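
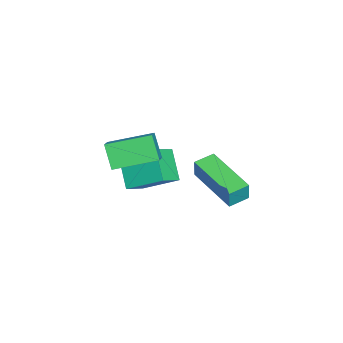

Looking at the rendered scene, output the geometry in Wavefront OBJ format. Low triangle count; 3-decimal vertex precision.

v -2.015 2.131 0.464
v -1.859 2.152 1.279
v -0.55 3.713 0.143
v -0.394 3.734 0.958
v -1.406 1.546 0.362
v -1.25 1.567 1.177
v 0.059 3.128 0.041
v 0.215 3.149 0.856
v 1.165 -0.966 3.664
v 2.02 -0.841 4.206
v 0.684 0.582 4.063
v 1.538 0.708 4.605
v 1.662 -0.588 2.795
v 2.516 -0.462 3.337
v 1.18 0.961 3.194
v 2.035 1.086 3.736
v -2.128 -1.452 0.186
v -1.948 -0.024 1.071
v -2.93 -1.025 -0.34
v -2.75 0.403 0.545
v -1.23 -0.963 -0.785
v -1.05 0.465 0.1
v -2.032 -0.536 -1.311
v -1.852 0.892 -0.426
f 2 4 1
f 5 2 1
f 1 4 3
f 3 5 1
f 2 8 4
f 6 2 5
f 6 8 2
f 4 8 3
f 7 5 3
f 3 8 7
f 7 6 5
f 8 6 7
f 10 12 9
f 13 10 9
f 9 12 11
f 11 13 9
f 10 16 12
f 14 10 13
f 14 16 10
f 12 16 11
f 15 13 11
f 11 16 15
f 15 14 13
f 16 14 15
f 18 20 17
f 21 18 17
f 17 20 19
f 19 21 17
f 18 24 20
f 22 18 21
f 22 24 18
f 20 24 19
f 23 21 19
f 19 24 23
f 23 22 21
f 24 22 23



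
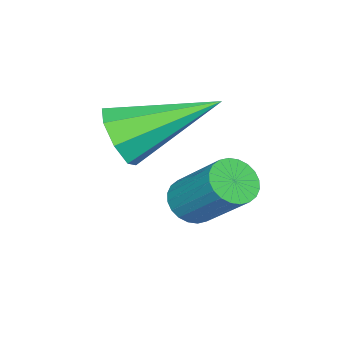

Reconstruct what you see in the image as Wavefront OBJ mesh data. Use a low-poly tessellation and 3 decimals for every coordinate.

v -2.922 -1.849 3.272
v -2.496 -1.895 3.863
v -3.998 -0.311 4.168
v -2.298 -1.536 3.484
v -2.465 -1.36 2.98
v -2.901 -1.47 2.648
v -3.348 -1.803 2.681
v -3.547 -2.162 3.06
v -3.379 -2.338 3.563
v -2.944 -2.228 3.896
v -3.628 -0.708 1.513
v -3.192 -0.532 1.248
v -2.956 0.504 2.321
v -3.392 0.328 2.587
v -3.343 -0.411 1.164
v -3.107 0.625 2.237
v -3.537 -0.335 1.134
v -3.301 0.701 2.207
v -3.745 -0.316 1.161
v -3.509 0.72 2.234
v -3.935 -0.356 1.242
v -3.699 0.679 2.315
v -4.079 -0.45 1.364
v -3.843 0.585 2.437
v -4.153 -0.584 1.509
v -3.917 0.452 2.582
v -4.148 -0.736 1.655
v -3.912 0.3 2.728
v -4.064 -0.884 1.779
v -3.828 0.152 2.852
v -3.913 -1.005 1.863
v -3.677 0.031 2.936
v -3.719 -1.081 1.893
v -3.483 -0.045 2.966
v -3.511 -1.1 1.866
v -3.275 -0.064 2.939
v -3.321 -1.059 1.785
v -3.085 -0.024 2.858
v -3.177 -0.965 1.663
v -2.941 0.07 2.736
v -3.103 -0.832 1.518
v -2.867 0.204 2.591
v -3.108 -0.68 1.372
v -2.872 0.356 2.445
f 2 1 4
f 2 4 3
f 4 1 5
f 4 5 3
f 5 1 6
f 5 6 3
f 6 1 7
f 6 7 3
f 7 1 8
f 7 8 3
f 8 1 9
f 8 9 3
f 9 1 10
f 9 10 3
f 10 1 2
f 10 2 3
f 12 11 15
f 12 15 13
f 13 15 16
f 13 16 14
f 15 11 17
f 15 17 16
f 16 17 18
f 16 18 14
f 17 11 19
f 17 19 18
f 18 19 20
f 18 20 14
f 19 11 21
f 19 21 20
f 20 21 22
f 20 22 14
f 21 11 23
f 21 23 22
f 22 23 24
f 22 24 14
f 23 11 25
f 23 25 24
f 24 25 26
f 24 26 14
f 25 11 27
f 25 27 26
f 26 27 28
f 26 28 14
f 27 11 29
f 27 29 28
f 28 29 30
f 28 30 14
f 29 11 31
f 29 31 30
f 30 31 32
f 30 32 14
f 31 11 33
f 31 33 32
f 32 33 34
f 32 34 14
f 33 11 35
f 33 35 34
f 34 35 36
f 34 36 14
f 35 11 37
f 35 37 36
f 36 37 38
f 36 38 14
f 37 11 39
f 37 39 38
f 38 39 40
f 38 40 14
f 39 11 41
f 39 41 40
f 40 41 42
f 40 42 14
f 41 11 43
f 41 43 42
f 42 43 44
f 42 44 14
f 43 11 12
f 43 12 44
f 44 12 13
f 44 13 14



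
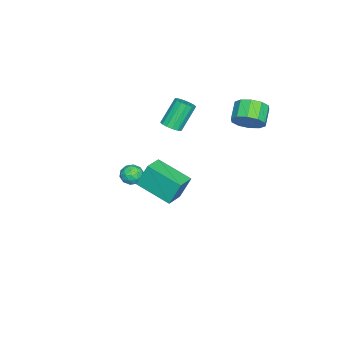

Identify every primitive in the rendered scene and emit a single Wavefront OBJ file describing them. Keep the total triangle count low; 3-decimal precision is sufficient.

v -2.437 3.208 2.636
v -1.956 2.719 3.308
v -2.983 2.603 3.957
v -3.463 3.092 3.284
v -1.933 3.296 3.448
v -2.96 3.179 4.097
v -2.102 3.838 3.278
v -3.129 3.722 3.927
v -2.399 4.14 2.862
v -3.425 4.024 3.511
v -2.71 4.086 2.36
v -3.737 3.97 3.009
v -2.917 3.697 1.963
v -3.944 3.581 2.612
v -2.94 3.121 1.823
v -3.967 3.004 2.472
v -2.771 2.578 1.993
v -3.798 2.462 2.642
v -2.475 2.276 2.409
v -3.501 2.16 3.058
v -2.163 2.33 2.911
v -3.19 2.214 3.56
v -1.842 -2.625 -2.343
v -1.462 -2.59 -2.948
v -2.038 -3.75 -2.532
v -1.658 -3.715 -3.137
v -1.33 -3.65 -2.504
v -1.209 -2.955 -2.388
v -2.291 -3.385 -3.092
v -2.17 -2.69 -2.976
v -1.739 -3.06 -3.411
v -1.146 -3.224 -3.048
v -2.354 -3.116 -2.432
v -1.761 -3.28 -2.069
v -1.635 -2.509 -2.629
v -1.865 -3.831 -2.851
v -1.673 -3.793 -2.479
v -1.449 -3.773 -2.835
v -1.486 -2.724 -2.3
v -1.263 -2.703 -2.655
v -1.186 -3.326 -2.394
v -2.237 -3.637 -2.825
v -2.014 -3.616 -3.18
v -2.051 -2.567 -2.645
v -1.827 -2.547 -3.001
v -2.314 -3.014 -3.086
v -1.575 -2.764 -3.257
v -1.69 -3.425 -3.367
v -2.062 -3.231 -3.341
v -1.99 -2.823 -3.273
v -1.226 -2.861 -3.043
v -1.341 -3.522 -3.154
v -1.148 -3.484 -2.782
v -1.077 -3.075 -2.714
v -1.389 -3.137 -3.315
v -2.159 -2.818 -2.326
v -2.274 -3.479 -2.437
v -2.423 -3.265 -2.766
v -2.352 -2.856 -2.698
v -1.81 -2.915 -2.113
v -1.925 -3.576 -2.223
v -1.51 -3.517 -2.207
v -1.438 -3.109 -2.139
v -2.111 -3.203 -2.165
v 3.284 -0.427 1.449
v 3.08 0.112 2.834
v 3.749 1.494 0.771
v 3.546 2.033 2.156
v 4.394 -0.613 1.684
v 4.191 -0.074 3.069
v 4.86 1.308 1.006
v 4.656 1.847 2.391
v -1.872 -0.928 1.73
v -1.472 -1.277 2.087
v -2.327 -0.76 3.548
v -2.728 -0.412 3.19
v -1.33 -0.978 2.065
v -2.185 -0.462 3.526
v -1.333 -0.667 1.953
v -2.188 -0.15 3.414
v -1.48 -0.425 1.781
v -2.336 0.092 3.242
v -1.733 -0.318 1.595
v -2.588 0.198 3.056
v -2.023 -0.375 1.446
v -2.878 0.142 2.906
v -2.273 -0.58 1.372
v -3.128 -0.063 2.833
v -2.415 -0.878 1.394
v -3.27 -0.362 2.855
v -2.412 -1.19 1.506
v -3.267 -0.673 2.967
v -2.264 -1.432 1.678
v -3.12 -0.915 3.139
v -2.012 -1.538 1.864
v -2.867 -1.022 3.325
v -1.722 -1.482 2.014
v -2.577 -0.965 3.474
f 2 1 5
f 2 5 3
f 3 5 6
f 3 6 4
f 5 1 7
f 5 7 6
f 6 7 8
f 6 8 4
f 7 1 9
f 7 9 8
f 8 9 10
f 8 10 4
f 9 1 11
f 9 11 10
f 10 11 12
f 10 12 4
f 11 1 13
f 11 13 12
f 12 13 14
f 12 14 4
f 13 1 15
f 13 15 14
f 14 15 16
f 14 16 4
f 15 1 17
f 15 17 16
f 16 17 18
f 16 18 4
f 17 1 19
f 17 19 18
f 18 19 20
f 18 20 4
f 19 1 21
f 19 21 20
f 20 21 22
f 20 22 4
f 21 1 2
f 21 2 22
f 22 2 3
f 22 3 4
f 23 60 39
f 60 34 63
f 39 63 28
f 60 63 39
f 23 39 35
f 39 28 40
f 35 40 24
f 39 40 35
f 23 35 44
f 35 24 45
f 44 45 30
f 35 45 44
f 23 44 56
f 44 30 59
f 56 59 33
f 44 59 56
f 23 56 60
f 56 33 64
f 60 64 34
f 56 64 60
f 24 40 51
f 40 28 54
f 51 54 32
f 40 54 51
f 28 63 41
f 63 34 62
f 41 62 27
f 63 62 41
f 34 64 61
f 64 33 57
f 61 57 25
f 64 57 61
f 33 59 58
f 59 30 46
f 58 46 29
f 59 46 58
f 30 45 50
f 45 24 47
f 50 47 31
f 45 47 50
f 26 52 38
f 52 32 53
f 38 53 27
f 52 53 38
f 26 38 36
f 38 27 37
f 36 37 25
f 38 37 36
f 26 36 43
f 36 25 42
f 43 42 29
f 36 42 43
f 26 43 48
f 43 29 49
f 48 49 31
f 43 49 48
f 26 48 52
f 48 31 55
f 52 55 32
f 48 55 52
f 27 53 41
f 53 32 54
f 41 54 28
f 53 54 41
f 25 37 61
f 37 27 62
f 61 62 34
f 37 62 61
f 29 42 58
f 42 25 57
f 58 57 33
f 42 57 58
f 31 49 50
f 49 29 46
f 50 46 30
f 49 46 50
f 32 55 51
f 55 31 47
f 51 47 24
f 55 47 51
f 66 68 65
f 69 66 65
f 65 68 67
f 67 69 65
f 66 72 68
f 70 66 69
f 70 72 66
f 68 72 67
f 71 69 67
f 67 72 71
f 71 70 69
f 72 70 71
f 74 73 77
f 74 77 75
f 75 77 78
f 75 78 76
f 77 73 79
f 77 79 78
f 78 79 80
f 78 80 76
f 79 73 81
f 79 81 80
f 80 81 82
f 80 82 76
f 81 73 83
f 81 83 82
f 82 83 84
f 82 84 76
f 83 73 85
f 83 85 84
f 84 85 86
f 84 86 76
f 85 73 87
f 85 87 86
f 86 87 88
f 86 88 76
f 87 73 89
f 87 89 88
f 88 89 90
f 88 90 76
f 89 73 91
f 89 91 90
f 90 91 92
f 90 92 76
f 91 73 93
f 91 93 92
f 92 93 94
f 92 94 76
f 93 73 95
f 93 95 94
f 94 95 96
f 94 96 76
f 95 73 97
f 95 97 96
f 96 97 98
f 96 98 76
f 97 73 74
f 97 74 98
f 98 74 75
f 98 75 76



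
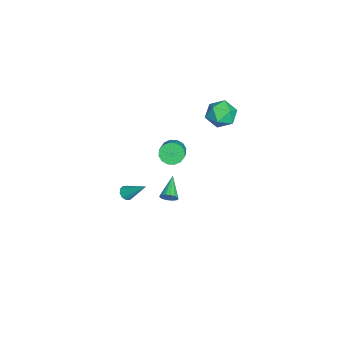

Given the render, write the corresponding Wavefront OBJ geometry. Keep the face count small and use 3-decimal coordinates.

v 0.775 -3.403 -0.527
v 1.231 -3.384 -0.733
v 1.265 -2.237 0.667
v 1.055 -3.17 -0.87
v 0.773 -3.045 -0.876
v 0.491 -3.057 -0.749
v 0.318 -3.201 -0.538
v 0.32 -3.422 -0.322
v 0.495 -3.636 -0.185
v 0.778 -3.761 -0.179
v 1.059 -3.75 -0.306
v 1.232 -3.605 -0.517
v 4.627 -0.574 3.171
v 4.832 -0.744 3.617
v 3.293 -0.506 3.809
v 4.851 -0.476 3.629
v 4.811 -0.234 3.518
v 4.72 -0.083 3.314
v 4.605 -0.064 3.072
v 4.496 -0.181 2.856
v 4.421 -0.404 2.724
v 4.402 -0.672 2.712
v 4.443 -0.914 2.823
v 4.533 -1.065 3.027
v 4.648 -1.084 3.27
v 4.758 -0.966 3.486
v -1.28 -0.969 1.679
v -0.876 -1.153 1.074
v 0.124 -1.134 1.736
v -0.28 -0.951 2.341
v -0.885 -0.765 1.075
v 0.116 -0.746 1.738
v -0.999 -0.431 1.239
v 0.002 -0.412 1.901
v -1.189 -0.242 1.52
v -0.188 -0.223 2.182
v -1.403 -0.248 1.843
v -0.402 -0.229 2.506
v -1.584 -0.447 2.123
v -0.584 -0.428 2.785
v -1.684 -0.786 2.284
v -0.684 -0.767 2.946
v -1.676 -1.174 2.282
v -0.675 -1.155 2.945
v -1.562 -1.508 2.119
v -0.561 -1.489 2.781
v -1.372 -1.697 1.838
v -0.371 -1.678 2.5
v -1.158 -1.691 1.514
v -0.157 -1.672 2.177
v -0.976 -1.492 1.235
v 0.024 -1.473 1.897
v -3.18 2.086 3.857
v -2.653 1.423 3.289
v -4.567 1.657 3.071
v -4.04 0.994 2.503
v -4.175 0.818 3.498
v -3.318 1.083 3.984
v -3.902 1.997 2.376
v -3.045 2.262 2.862
v -3.099 1.368 2.373
v -3.268 0.639 3.067
v -3.952 2.441 3.293
v -4.121 1.712 3.987
f 2 1 4
f 2 4 3
f 4 1 5
f 4 5 3
f 5 1 6
f 5 6 3
f 6 1 7
f 6 7 3
f 7 1 8
f 7 8 3
f 8 1 9
f 8 9 3
f 9 1 10
f 9 10 3
f 10 1 11
f 10 11 3
f 11 1 12
f 11 12 3
f 12 1 2
f 12 2 3
f 14 13 16
f 14 16 15
f 16 13 17
f 16 17 15
f 17 13 18
f 17 18 15
f 18 13 19
f 18 19 15
f 19 13 20
f 19 20 15
f 20 13 21
f 20 21 15
f 21 13 22
f 21 22 15
f 22 13 23
f 22 23 15
f 23 13 24
f 23 24 15
f 24 13 25
f 24 25 15
f 25 13 26
f 25 26 15
f 26 13 14
f 26 14 15
f 28 27 31
f 28 31 29
f 29 31 32
f 29 32 30
f 31 27 33
f 31 33 32
f 32 33 34
f 32 34 30
f 33 27 35
f 33 35 34
f 34 35 36
f 34 36 30
f 35 27 37
f 35 37 36
f 36 37 38
f 36 38 30
f 37 27 39
f 37 39 38
f 38 39 40
f 38 40 30
f 39 27 41
f 39 41 40
f 40 41 42
f 40 42 30
f 41 27 43
f 41 43 42
f 42 43 44
f 42 44 30
f 43 27 45
f 43 45 44
f 44 45 46
f 44 46 30
f 45 27 47
f 45 47 46
f 46 47 48
f 46 48 30
f 47 27 49
f 47 49 48
f 48 49 50
f 48 50 30
f 49 27 51
f 49 51 50
f 50 51 52
f 50 52 30
f 51 27 28
f 51 28 52
f 52 28 29
f 52 29 30
f 53 64 58
f 53 58 54
f 53 54 60
f 53 60 63
f 53 63 64
f 54 58 62
f 58 64 57
f 64 63 55
f 63 60 59
f 60 54 61
f 56 62 57
f 56 57 55
f 56 55 59
f 56 59 61
f 56 61 62
f 57 62 58
f 55 57 64
f 59 55 63
f 61 59 60
f 62 61 54



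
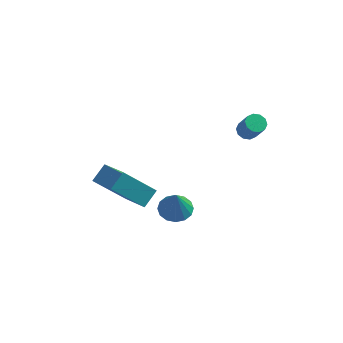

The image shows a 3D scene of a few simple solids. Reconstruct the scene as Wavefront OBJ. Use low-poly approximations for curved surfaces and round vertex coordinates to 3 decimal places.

v -0.129 -1.048 -1.47
v 0.647 -1.235 -1.607
v 0.009 -1.512 -0.05
v 0.653 -0.837 -1.477
v 0.449 -0.495 -1.345
v 0.091 -0.301 -1.247
v -0.327 -0.307 -1.208
v -0.691 -0.512 -1.24
v -0.905 -0.86 -1.333
v -0.911 -1.259 -1.463
v -0.708 -1.601 -1.594
v -0.349 -1.795 -1.693
v 0.068 -1.789 -1.731
v 0.433 -1.584 -1.7
v -4.363 0.215 -1.533
v -3.126 -1.019 -0.761
v -3.991 0.976 -0.912
v -2.754 -0.258 -0.141
v -2.946 0.718 -2.999
v -1.709 -0.516 -2.228
v -2.574 1.479 -2.379
v -1.337 0.245 -1.607
v 2.246 2.905 1.261
v 2.469 2.523 0.969
v 2.977 2.013 2.028
v 2.754 2.395 2.319
v 2.681 2.772 0.988
v 3.189 2.262 2.047
v 2.726 3.072 1.111
v 3.234 2.562 2.17
v 2.588 3.309 1.291
v 3.096 2.799 2.35
v 2.319 3.391 1.46
v 2.827 2.881 2.518
v 2.023 3.287 1.552
v 2.531 2.777 2.611
v 1.811 3.038 1.533
v 2.319 2.528 2.592
v 1.766 2.738 1.41
v 2.274 2.228 2.469
v 1.904 2.501 1.23
v 2.412 1.991 2.289
v 2.173 2.419 1.062
v 2.681 1.909 2.12
f 2 1 4
f 2 4 3
f 4 1 5
f 4 5 3
f 5 1 6
f 5 6 3
f 6 1 7
f 6 7 3
f 7 1 8
f 7 8 3
f 8 1 9
f 8 9 3
f 9 1 10
f 9 10 3
f 10 1 11
f 10 11 3
f 11 1 12
f 11 12 3
f 12 1 13
f 12 13 3
f 13 1 14
f 13 14 3
f 14 1 2
f 14 2 3
f 16 18 15
f 19 16 15
f 15 18 17
f 17 19 15
f 16 22 18
f 20 16 19
f 20 22 16
f 18 22 17
f 21 19 17
f 17 22 21
f 21 20 19
f 22 20 21
f 24 23 27
f 24 27 25
f 25 27 28
f 25 28 26
f 27 23 29
f 27 29 28
f 28 29 30
f 28 30 26
f 29 23 31
f 29 31 30
f 30 31 32
f 30 32 26
f 31 23 33
f 31 33 32
f 32 33 34
f 32 34 26
f 33 23 35
f 33 35 34
f 34 35 36
f 34 36 26
f 35 23 37
f 35 37 36
f 36 37 38
f 36 38 26
f 37 23 39
f 37 39 38
f 38 39 40
f 38 40 26
f 39 23 41
f 39 41 40
f 40 41 42
f 40 42 26
f 41 23 43
f 41 43 42
f 42 43 44
f 42 44 26
f 43 23 24
f 43 24 44
f 44 24 25
f 44 25 26



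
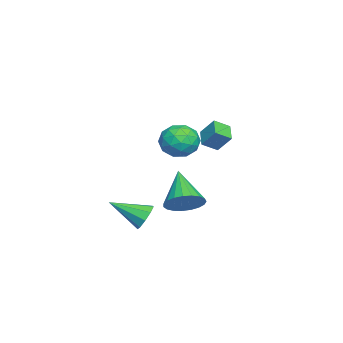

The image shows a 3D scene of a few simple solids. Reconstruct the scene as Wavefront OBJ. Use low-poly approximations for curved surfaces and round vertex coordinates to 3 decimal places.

v 2.599 0.463 1.663
v 2.968 -0.194 2.098
v 2.797 1.118 2.486
v 3.166 0.461 2.92
v 3.494 0.699 1.26
v 3.863 0.042 1.694
v 3.692 1.354 2.082
v 4.061 0.697 2.517
v -1.817 -2.225 -0.304
v -1.277 -1.518 -0.865
v -0.503 -2.382 0.765
v 0.037 -1.675 0.204
v -0.801 -1.374 0.762
v -1.614 -1.277 0.102
v -0.166 -2.623 -0.202
v -0.979 -2.526 -0.862
v -0.257 -1.764 -0.801
v -0.649 -0.992 -0.205
v -1.131 -2.908 0.105
v -1.523 -2.136 0.701
v -1.662 -1.858 -0.678
v -0.118 -2.042 0.578
v -0.611 -1.865 0.906
v -0.293 -1.45 0.577
v -1.86 -1.716 -0.11
v -1.543 -1.3 -0.44
v -1.263 -1.215 0.517
v -0.237 -2.6 0.34
v 0.08 -2.184 0.01
v -1.487 -2.45 -0.677
v -1.169 -2.035 -1.006
v -0.517 -2.685 -0.617
v -0.745 -1.587 -0.97
v 0.027 -1.679 -0.342
v -0.092 -2.237 -0.581
v -0.57 -2.18 -0.969
v -0.976 -1.133 -0.62
v -0.203 -1.225 0.008
v -0.696 -1.048 0.336
v -1.174 -0.991 -0.052
v -0.376 -1.278 -0.583
v -1.577 -2.675 -0.108
v -0.804 -2.767 0.52
v -0.606 -2.909 -0.048
v -1.084 -2.852 -0.436
v -1.807 -2.221 0.242
v -1.035 -2.313 0.87
v -1.21 -1.72 0.869
v -1.688 -1.663 0.481
v -1.404 -2.622 0.483
v 2.736 -0.941 -2.512
v 3.435 -1.284 -1.901
v 1.224 -1.559 -1.128
v 3.393 -0.895 -1.773
v 3.237 -0.514 -1.773
v 2.995 -0.207 -1.9
v 2.708 -0.026 -2.134
v 2.425 -0.004 -2.432
v 2.196 -0.144 -2.745
v 2.061 -0.422 -3.017
v 2.042 -0.789 -3.202
v 2.143 -1.183 -3.267
v 2.347 -1.534 -3.202
v 2.618 -1.784 -3.017
v 2.909 -1.887 -2.745
v 3.17 -1.827 -2.433
v 3.356 -1.614 -2.134
v 1.539 -3.03 -4.118
v 1.867 -3.338 -4.768
v 1.721 -4.73 -3.222
v 2.25 -3.129 -4.449
v 2.3 -2.873 -3.975
v 1.994 -2.691 -3.569
v 1.475 -2.668 -3.419
v 0.986 -2.815 -3.597
v 0.756 -3.062 -4.019
v 0.892 -3.294 -4.487
v 1.331 -3.404 -4.783
f 2 4 1
f 5 2 1
f 1 4 3
f 3 5 1
f 2 8 4
f 6 2 5
f 6 8 2
f 4 8 3
f 7 5 3
f 3 8 7
f 7 6 5
f 8 6 7
f 9 46 25
f 46 20 49
f 25 49 14
f 46 49 25
f 9 25 21
f 25 14 26
f 21 26 10
f 25 26 21
f 9 21 30
f 21 10 31
f 30 31 16
f 21 31 30
f 9 30 42
f 30 16 45
f 42 45 19
f 30 45 42
f 9 42 46
f 42 19 50
f 46 50 20
f 42 50 46
f 10 26 37
f 26 14 40
f 37 40 18
f 26 40 37
f 14 49 27
f 49 20 48
f 27 48 13
f 49 48 27
f 20 50 47
f 50 19 43
f 47 43 11
f 50 43 47
f 19 45 44
f 45 16 32
f 44 32 15
f 45 32 44
f 16 31 36
f 31 10 33
f 36 33 17
f 31 33 36
f 12 38 24
f 38 18 39
f 24 39 13
f 38 39 24
f 12 24 22
f 24 13 23
f 22 23 11
f 24 23 22
f 12 22 29
f 22 11 28
f 29 28 15
f 22 28 29
f 12 29 34
f 29 15 35
f 34 35 17
f 29 35 34
f 12 34 38
f 34 17 41
f 38 41 18
f 34 41 38
f 13 39 27
f 39 18 40
f 27 40 14
f 39 40 27
f 11 23 47
f 23 13 48
f 47 48 20
f 23 48 47
f 15 28 44
f 28 11 43
f 44 43 19
f 28 43 44
f 17 35 36
f 35 15 32
f 36 32 16
f 35 32 36
f 18 41 37
f 41 17 33
f 37 33 10
f 41 33 37
f 52 51 54
f 52 54 53
f 54 51 55
f 54 55 53
f 55 51 56
f 55 56 53
f 56 51 57
f 56 57 53
f 57 51 58
f 57 58 53
f 58 51 59
f 58 59 53
f 59 51 60
f 59 60 53
f 60 51 61
f 60 61 53
f 61 51 62
f 61 62 53
f 62 51 63
f 62 63 53
f 63 51 64
f 63 64 53
f 64 51 65
f 64 65 53
f 65 51 66
f 65 66 53
f 66 51 67
f 66 67 53
f 67 51 52
f 67 52 53
f 69 68 71
f 69 71 70
f 71 68 72
f 71 72 70
f 72 68 73
f 72 73 70
f 73 68 74
f 73 74 70
f 74 68 75
f 74 75 70
f 75 68 76
f 75 76 70
f 76 68 77
f 76 77 70
f 77 68 78
f 77 78 70
f 78 68 69
f 78 69 70



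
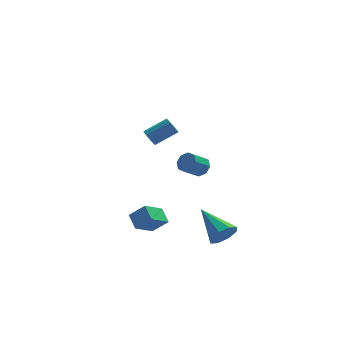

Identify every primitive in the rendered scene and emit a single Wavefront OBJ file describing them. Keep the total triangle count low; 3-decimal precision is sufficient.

v 2.449 -3.992 -3.961
v 3.106 -3.888 -3.499
v 1.551 -2.408 -3.039
v 3.134 -3.565 -4.028
v 2.76 -3.492 -4.517
v 2.204 -3.712 -4.68
v 1.791 -4.096 -4.422
v 1.764 -4.419 -3.894
v 2.137 -4.492 -3.404
v 2.694 -4.272 -3.241
v -1.742 -3.133 -3.691
v -0.98 -3.364 -2.947
v -1.969 -2.354 -3.218
v -1.206 -2.584 -2.474
v -0.834 -2.436 -4.406
v -0.071 -2.666 -3.662
v -1.06 -1.656 -3.933
v -0.298 -1.887 -3.189
v -0.768 -0.724 1.185
v -0.495 -0.842 0.771
v 0.662 -0.655 1.481
v 0.388 -0.536 1.895
v -0.536 -0.558 0.762
v 0.621 -0.371 1.472
v -0.65 -0.326 0.888
v 0.506 -0.139 1.598
v -0.802 -0.221 1.108
v 0.354 -0.034 1.818
v -0.944 -0.275 1.352
v 0.213 -0.088 2.062
v -1.029 -0.471 1.544
v 0.128 -0.284 2.253
v -1.032 -0.748 1.621
v 0.125 -0.561 2.331
v -0.951 -1.017 1.56
v 0.206 -0.83 2.27
v -0.812 -1.193 1.38
v 0.345 -1.006 2.09
v -0.659 -1.22 1.138
v 0.497 -1.032 1.848
v -0.541 -1.089 0.911
v 0.616 -0.902 1.621
v 2.296 3.21 -3.387
v 2.709 3.217 -2.898
v 1.897 2.737 -2.205
v 1.484 2.73 -2.693
v 2.443 3.628 -2.925
v 1.632 3.148 -2.232
v 2.091 3.794 -3.222
v 1.279 3.314 -2.529
v 1.859 3.617 -3.616
v 1.047 3.137 -2.923
v 1.883 3.203 -3.875
v 1.071 2.723 -3.182
v 2.148 2.792 -3.848
v 1.337 2.312 -3.155
v 2.501 2.626 -3.551
v 1.689 2.146 -2.858
v 2.733 2.803 -3.157
v 1.921 2.323 -2.464
f 2 1 4
f 2 4 3
f 4 1 5
f 4 5 3
f 5 1 6
f 5 6 3
f 6 1 7
f 6 7 3
f 7 1 8
f 7 8 3
f 8 1 9
f 8 9 3
f 9 1 10
f 9 10 3
f 10 1 2
f 10 2 3
f 12 14 11
f 15 12 11
f 11 14 13
f 13 15 11
f 12 18 14
f 16 12 15
f 16 18 12
f 14 18 13
f 17 15 13
f 13 18 17
f 17 16 15
f 18 16 17
f 20 19 23
f 20 23 21
f 21 23 24
f 21 24 22
f 23 19 25
f 23 25 24
f 24 25 26
f 24 26 22
f 25 19 27
f 25 27 26
f 26 27 28
f 26 28 22
f 27 19 29
f 27 29 28
f 28 29 30
f 28 30 22
f 29 19 31
f 29 31 30
f 30 31 32
f 30 32 22
f 31 19 33
f 31 33 32
f 32 33 34
f 32 34 22
f 33 19 35
f 33 35 34
f 34 35 36
f 34 36 22
f 35 19 37
f 35 37 36
f 36 37 38
f 36 38 22
f 37 19 39
f 37 39 38
f 38 39 40
f 38 40 22
f 39 19 41
f 39 41 40
f 40 41 42
f 40 42 22
f 41 19 20
f 41 20 42
f 42 20 21
f 42 21 22
f 44 43 47
f 44 47 45
f 45 47 48
f 45 48 46
f 47 43 49
f 47 49 48
f 48 49 50
f 48 50 46
f 49 43 51
f 49 51 50
f 50 51 52
f 50 52 46
f 51 43 53
f 51 53 52
f 52 53 54
f 52 54 46
f 53 43 55
f 53 55 54
f 54 55 56
f 54 56 46
f 55 43 57
f 55 57 56
f 56 57 58
f 56 58 46
f 57 43 59
f 57 59 58
f 58 59 60
f 58 60 46
f 59 43 44
f 59 44 60
f 60 44 45
f 60 45 46



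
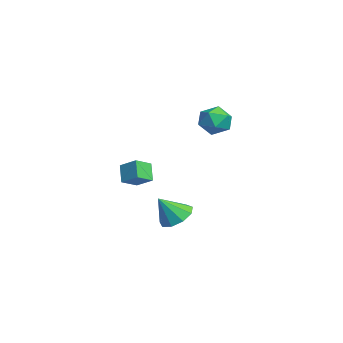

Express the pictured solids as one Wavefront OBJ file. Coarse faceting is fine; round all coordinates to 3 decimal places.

v 0.22 -2.108 0.517
v 0.784 -1.559 0.953
v -0.17 -1.42 0.155
v 0.394 -0.871 0.591
v 0.806 -2.149 -0.191
v 1.37 -1.6 0.245
v 0.416 -1.461 -0.553
v 0.98 -0.912 -0.117
v 1.666 2.118 3.382
v 2.233 1.916 2.89
v 1.467 0.904 3.65
v 2.034 0.702 3.158
v 2.207 1.07 3.821
v 2.33 1.82 3.656
v 1.37 1 2.884
v 1.493 1.75 2.719
v 2.051 1.226 2.582
v 2.568 1.268 3.161
v 1.132 1.552 3.379
v 1.649 1.594 3.958
v 0.82 0.071 -2.221
v 1.499 -0.255 -2.519
v 0.92 -0.691 -1.159
v 1.621 0.189 -2.211
v 1.369 0.578 -1.908
v 0.859 0.73 -1.751
v 0.332 0.573 -1.814
v 0.032 0.181 -2.067
v 0.102 -0.262 -2.392
v 0.507 -0.55 -2.636
v 1.059 -0.547 -2.687
f 2 4 1
f 5 2 1
f 1 4 3
f 3 5 1
f 2 8 4
f 6 2 5
f 6 8 2
f 4 8 3
f 7 5 3
f 3 8 7
f 7 6 5
f 8 6 7
f 9 20 14
f 9 14 10
f 9 10 16
f 9 16 19
f 9 19 20
f 10 14 18
f 14 20 13
f 20 19 11
f 19 16 15
f 16 10 17
f 12 18 13
f 12 13 11
f 12 11 15
f 12 15 17
f 12 17 18
f 13 18 14
f 11 13 20
f 15 11 19
f 17 15 16
f 18 17 10
f 22 21 24
f 22 24 23
f 24 21 25
f 24 25 23
f 25 21 26
f 25 26 23
f 26 21 27
f 26 27 23
f 27 21 28
f 27 28 23
f 28 21 29
f 28 29 23
f 29 21 30
f 29 30 23
f 30 21 31
f 30 31 23
f 31 21 22
f 31 22 23



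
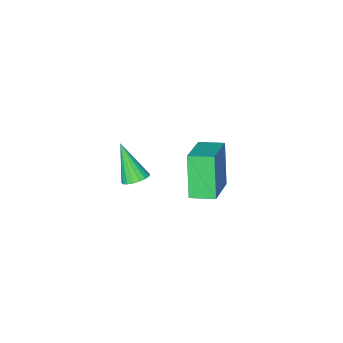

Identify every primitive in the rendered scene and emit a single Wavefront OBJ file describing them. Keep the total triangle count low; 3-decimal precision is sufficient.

v 2.165 1.167 -1.13
v 1.684 0.42 0.74
v 1.43 1.975 -0.996
v 0.95 1.228 0.874
v 3.67 2.392 -0.254
v 3.19 1.645 1.616
v 2.936 3.2 -0.12
v 2.455 2.453 1.75
v 2.646 -2.635 -3.543
v 3.076 -2.231 -3.296
v 2.674 -3.685 -1.877
v 2.828 -2.115 -3.219
v 2.543 -2.101 -3.206
v 2.279 -2.194 -3.26
v 2.088 -2.374 -3.37
v 2.007 -2.606 -3.514
v 2.053 -2.843 -3.665
v 2.216 -3.04 -3.791
v 2.464 -3.156 -3.868
v 2.749 -3.169 -3.881
v 3.013 -3.076 -3.827
v 3.204 -2.896 -3.717
v 3.285 -2.665 -3.573
v 3.239 -2.427 -3.422
f 2 4 1
f 5 2 1
f 1 4 3
f 3 5 1
f 2 8 4
f 6 2 5
f 6 8 2
f 4 8 3
f 7 5 3
f 3 8 7
f 7 6 5
f 8 6 7
f 10 9 12
f 10 12 11
f 12 9 13
f 12 13 11
f 13 9 14
f 13 14 11
f 14 9 15
f 14 15 11
f 15 9 16
f 15 16 11
f 16 9 17
f 16 17 11
f 17 9 18
f 17 18 11
f 18 9 19
f 18 19 11
f 19 9 20
f 19 20 11
f 20 9 21
f 20 21 11
f 21 9 22
f 21 22 11
f 22 9 23
f 22 23 11
f 23 9 24
f 23 24 11
f 24 9 10
f 24 10 11



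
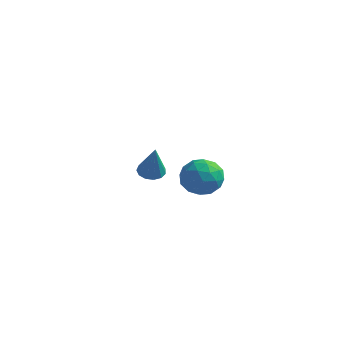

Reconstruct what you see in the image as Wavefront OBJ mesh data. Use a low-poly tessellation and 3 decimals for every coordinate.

v 0.339 -2.952 2.957
v 0.913 -2.724 2.835
v 0.861 -3.408 4.563
v 0.725 -2.455 2.972
v 0.415 -2.345 3.104
v 0.08 -2.427 3.189
v -0.172 -2.676 3.201
v -0.263 -3.013 3.135
v -0.162 -3.331 3.012
v 0.097 -3.528 2.872
v 0.433 -3.543 2.758
v 0.739 -3.37 2.708
v 0.918 -3.065 2.736
v -1.068 3.843 -0.048
v -0.412 3.609 -0.918
v -1.128 2.091 0.378
v -0.472 1.857 -0.492
v -0.061 2.411 0.384
v -0.024 3.493 0.121
v -1.516 2.207 -0.661
v -1.479 3.289 -0.924
v -0.688 2.598 -1.296
v 0.211 2.724 -0.651
v -1.751 2.976 0.111
v -0.852 3.102 0.756
v -0.735 3.879 -0.52
v -0.805 1.821 -0.02
v -0.564 2.146 0.495
v -0.178 2.008 -0.016
v -0.507 3.812 0.09
v -0.121 3.674 -0.421
v 0.086 2.97 0.344
v -1.419 2.026 -0.119
v -1.033 1.888 -0.63
v -1.362 3.692 -0.524
v -0.976 3.554 -1.035
v -1.626 2.73 -0.884
v -0.511 3.148 -1.254
v -0.547 2.118 -1.004
v -1.161 2.324 -1.103
v -1.139 2.96 -1.258
v 0.017 3.222 -0.874
v -0.018 2.192 -0.624
v 0.224 2.518 -0.109
v 0.245 3.154 -0.264
v -0.145 2.628 -1.097
v -1.522 3.508 0.084
v -1.557 2.478 0.334
v -1.785 2.546 -0.276
v -1.764 3.182 -0.431
v -0.993 3.582 0.464
v -1.029 2.552 0.714
v -0.401 2.74 0.718
v -0.379 3.376 0.563
v -1.395 3.072 0.557
f 2 1 4
f 2 4 3
f 4 1 5
f 4 5 3
f 5 1 6
f 5 6 3
f 6 1 7
f 6 7 3
f 7 1 8
f 7 8 3
f 8 1 9
f 8 9 3
f 9 1 10
f 9 10 3
f 10 1 11
f 10 11 3
f 11 1 12
f 11 12 3
f 12 1 13
f 12 13 3
f 13 1 2
f 13 2 3
f 14 51 30
f 51 25 54
f 30 54 19
f 51 54 30
f 14 30 26
f 30 19 31
f 26 31 15
f 30 31 26
f 14 26 35
f 26 15 36
f 35 36 21
f 26 36 35
f 14 35 47
f 35 21 50
f 47 50 24
f 35 50 47
f 14 47 51
f 47 24 55
f 51 55 25
f 47 55 51
f 15 31 42
f 31 19 45
f 42 45 23
f 31 45 42
f 19 54 32
f 54 25 53
f 32 53 18
f 54 53 32
f 25 55 52
f 55 24 48
f 52 48 16
f 55 48 52
f 24 50 49
f 50 21 37
f 49 37 20
f 50 37 49
f 21 36 41
f 36 15 38
f 41 38 22
f 36 38 41
f 17 43 29
f 43 23 44
f 29 44 18
f 43 44 29
f 17 29 27
f 29 18 28
f 27 28 16
f 29 28 27
f 17 27 34
f 27 16 33
f 34 33 20
f 27 33 34
f 17 34 39
f 34 20 40
f 39 40 22
f 34 40 39
f 17 39 43
f 39 22 46
f 43 46 23
f 39 46 43
f 18 44 32
f 44 23 45
f 32 45 19
f 44 45 32
f 16 28 52
f 28 18 53
f 52 53 25
f 28 53 52
f 20 33 49
f 33 16 48
f 49 48 24
f 33 48 49
f 22 40 41
f 40 20 37
f 41 37 21
f 40 37 41
f 23 46 42
f 46 22 38
f 42 38 15
f 46 38 42



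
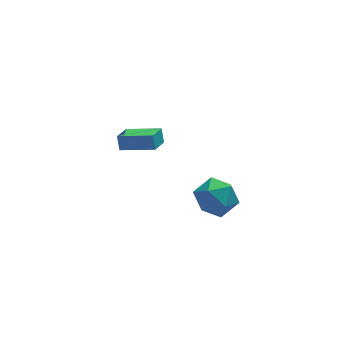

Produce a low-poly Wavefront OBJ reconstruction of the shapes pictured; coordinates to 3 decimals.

v -1.104 2.461 -3.844
v -1.14 2.834 -3.07
v -0.464 3.419 -4.276
v -0.5 3.792 -3.502
v 0.5 1.608 -3.358
v 0.464 1.981 -2.584
v 1.14 2.566 -3.79
v 1.104 2.939 -3.016
v 2.293 -2.419 -2.133
v 3.216 -2.45 -2.864
v 1.484 -3.85 -3.096
v 2.407 -3.881 -3.827
v 2.531 -4.221 -2.706
v 3.031 -3.336 -2.111
v 1.669 -2.964 -3.849
v 2.169 -2.079 -3.254
v 2.83 -2.786 -3.924
v 3.364 -3.563 -3.218
v 1.336 -2.737 -2.742
v 1.87 -3.514 -2.036
f 2 4 1
f 5 2 1
f 1 4 3
f 3 5 1
f 2 8 4
f 6 2 5
f 6 8 2
f 4 8 3
f 7 5 3
f 3 8 7
f 7 6 5
f 8 6 7
f 9 20 14
f 9 14 10
f 9 10 16
f 9 16 19
f 9 19 20
f 10 14 18
f 14 20 13
f 20 19 11
f 19 16 15
f 16 10 17
f 12 18 13
f 12 13 11
f 12 11 15
f 12 15 17
f 12 17 18
f 13 18 14
f 11 13 20
f 15 11 19
f 17 15 16
f 18 17 10



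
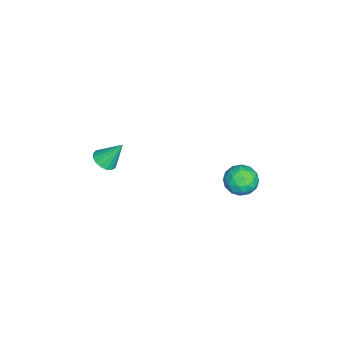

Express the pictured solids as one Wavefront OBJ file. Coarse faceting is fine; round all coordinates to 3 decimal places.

v 1.376 3.988 -1.023
v 1.986 4.243 -0.166
v 2.434 2.637 -1.374
v 3.044 2.892 -0.517
v 2.043 2.504 -0.373
v 1.389 3.34 -0.156
v 3.031 3.54 -1.384
v 2.377 4.376 -1.167
v 3.009 3.966 -0.388
v 2.398 3.326 0.236
v 2.022 3.554 -1.776
v 1.411 2.914 -1.152
v 1.588 4.235 -0.564
v 2.832 2.645 -0.976
v 2.244 2.418 -0.892
v 2.602 2.568 -0.388
v 1.237 3.704 -0.558
v 1.596 3.853 -0.054
v 1.629 2.831 -0.176
v 2.824 3.027 -1.486
v 3.183 3.176 -0.982
v 1.818 4.312 -1.152
v 2.176 4.462 -0.648
v 2.791 4.049 -1.364
v 2.548 4.222 -0.191
v 3.17 3.427 -0.397
v 3.162 3.808 -0.907
v 2.778 4.299 -0.779
v 2.189 3.845 0.177
v 2.811 3.051 -0.03
v 2.223 2.823 0.055
v 1.838 3.314 0.182
v 2.79 3.683 0.046
v 1.609 3.829 -1.51
v 2.231 3.035 -1.717
v 2.582 3.566 -1.722
v 2.197 4.057 -1.595
v 1.25 3.453 -1.143
v 1.872 2.658 -1.349
v 1.642 2.581 -0.761
v 1.258 3.072 -0.633
v 1.63 3.197 -1.586
v 2.624 -4.327 -0.089
v 2.99 -4.902 0.349
v 2.476 -3.293 1.389
v 3.282 -4.68 0.224
v 3.424 -4.378 0.027
v 3.383 -4.064 -0.197
v 3.167 -3.81 -0.396
v 2.828 -3.675 -0.525
v 2.441 -3.689 -0.554
v 2.097 -3.849 -0.476
v 1.873 -4.119 -0.31
v 1.821 -4.436 -0.093
v 1.954 -4.728 0.124
v 2.239 -4.929 0.293
v 2.613 -4.991 0.374
f 1 38 17
f 38 12 41
f 17 41 6
f 38 41 17
f 1 17 13
f 17 6 18
f 13 18 2
f 17 18 13
f 1 13 22
f 13 2 23
f 22 23 8
f 13 23 22
f 1 22 34
f 22 8 37
f 34 37 11
f 22 37 34
f 1 34 38
f 34 11 42
f 38 42 12
f 34 42 38
f 2 18 29
f 18 6 32
f 29 32 10
f 18 32 29
f 6 41 19
f 41 12 40
f 19 40 5
f 41 40 19
f 12 42 39
f 42 11 35
f 39 35 3
f 42 35 39
f 11 37 36
f 37 8 24
f 36 24 7
f 37 24 36
f 8 23 28
f 23 2 25
f 28 25 9
f 23 25 28
f 4 30 16
f 30 10 31
f 16 31 5
f 30 31 16
f 4 16 14
f 16 5 15
f 14 15 3
f 16 15 14
f 4 14 21
f 14 3 20
f 21 20 7
f 14 20 21
f 4 21 26
f 21 7 27
f 26 27 9
f 21 27 26
f 4 26 30
f 26 9 33
f 30 33 10
f 26 33 30
f 5 31 19
f 31 10 32
f 19 32 6
f 31 32 19
f 3 15 39
f 15 5 40
f 39 40 12
f 15 40 39
f 7 20 36
f 20 3 35
f 36 35 11
f 20 35 36
f 9 27 28
f 27 7 24
f 28 24 8
f 27 24 28
f 10 33 29
f 33 9 25
f 29 25 2
f 33 25 29
f 44 43 46
f 44 46 45
f 46 43 47
f 46 47 45
f 47 43 48
f 47 48 45
f 48 43 49
f 48 49 45
f 49 43 50
f 49 50 45
f 50 43 51
f 50 51 45
f 51 43 52
f 51 52 45
f 52 43 53
f 52 53 45
f 53 43 54
f 53 54 45
f 54 43 55
f 54 55 45
f 55 43 56
f 55 56 45
f 56 43 57
f 56 57 45
f 57 43 44
f 57 44 45



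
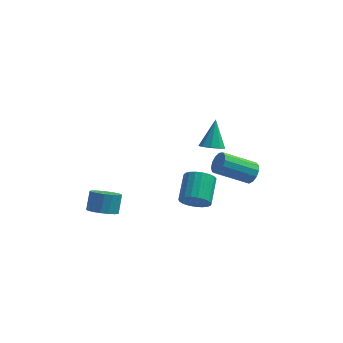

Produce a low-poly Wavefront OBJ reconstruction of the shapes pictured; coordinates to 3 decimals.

v 1.542 2.602 -3.009
v 2.004 2.144 -2.699
v 1.638 3.658 -1.591
v 2.25 2.478 -2.964
v 2.166 2.87 -3.25
v 1.79 3.137 -3.423
v 1.298 3.153 -3.403
v 0.92 2.912 -3.198
v 0.834 2.526 -2.904
v 1.079 2.175 -2.66
v 1.541 2.025 -2.579
v 1.211 -3.345 -2.226
v 1.704 -3.686 -1.638
v 1.822 -2.257 -0.906
v 1.329 -1.915 -1.494
v 1.937 -3.583 -1.877
v 2.055 -2.154 -1.145
v 2.044 -3.439 -2.177
v 2.162 -2.01 -1.445
v 2.007 -3.278 -2.485
v 2.125 -1.849 -1.753
v 1.833 -3.129 -2.748
v 1.951 -1.7 -2.016
v 1.551 -3.017 -2.921
v 1.669 -1.588 -2.189
v 1.21 -2.962 -2.974
v 1.328 -1.532 -2.242
v 0.869 -2.973 -2.897
v 0.987 -1.543 -2.165
v 0.588 -3.048 -2.705
v 0.706 -1.619 -1.973
v 0.414 -3.174 -2.429
v 0.532 -1.745 -1.697
v 0.378 -3.331 -2.119
v 0.496 -1.901 -1.387
v 0.486 -3.489 -1.827
v 0.604 -2.06 -1.095
v 0.719 -3.622 -1.604
v 0.837 -2.193 -0.872
v 1.038 -3.708 -1.489
v 1.156 -2.279 -0.757
v 1.386 -3.73 -1.501
v 1.504 -2.301 -0.769
v -3.586 -2.568 -4.215
v -2.753 -2.675 -4.218
v -2.661 -1.978 -3.307
v -3.494 -1.872 -3.305
v -2.81 -2.356 -4.456
v -2.718 -1.659 -3.545
v -3.044 -2.085 -4.639
v -2.953 -1.389 -3.728
v -3.403 -1.926 -4.725
v -3.312 -1.229 -3.814
v -3.804 -1.913 -4.694
v -3.712 -1.217 -3.783
v -4.155 -2.051 -4.554
v -4.063 -1.355 -3.643
v -4.375 -2.307 -4.336
v -4.283 -1.611 -3.425
v -4.415 -2.623 -4.09
v -4.323 -1.926 -3.179
v -4.264 -2.926 -3.873
v -4.173 -2.23 -2.963
v -3.959 -3.148 -3.735
v -3.867 -2.451 -2.824
v -3.568 -3.236 -3.706
v -3.476 -2.54 -2.796
v -3.181 -3.172 -3.795
v -3.089 -2.475 -2.884
v -2.886 -2.969 -3.979
v -2.795 -2.273 -3.069
v 3.879 -0.871 -1.869
v 4.242 -1.16 -1.385
v 2.544 -1.557 -0.347
v 2.181 -1.269 -0.831
v 4.213 -0.795 -1.293
v 2.514 -1.192 -0.255
v 4.078 -0.454 -1.384
v 2.379 -0.851 -0.346
v 3.88 -0.246 -1.629
v 2.181 -0.643 -0.591
v 3.682 -0.236 -1.95
v 1.983 -0.634 -0.912
v 3.546 -0.429 -2.245
v 1.847 -0.826 -1.207
v 3.516 -0.761 -2.421
v 1.817 -1.158 -1.383
v 3.602 -1.129 -2.422
v 1.903 -1.526 -1.384
v 3.776 -1.415 -2.247
v 2.077 -1.812 -1.209
v 3.982 -1.528 -1.952
v 2.283 -1.925 -0.914
v 4.156 -1.433 -1.631
v 2.457 -1.83 -0.593
f 2 1 4
f 2 4 3
f 4 1 5
f 4 5 3
f 5 1 6
f 5 6 3
f 6 1 7
f 6 7 3
f 7 1 8
f 7 8 3
f 8 1 9
f 8 9 3
f 9 1 10
f 9 10 3
f 10 1 11
f 10 11 3
f 11 1 2
f 11 2 3
f 13 12 16
f 13 16 14
f 14 16 17
f 14 17 15
f 16 12 18
f 16 18 17
f 17 18 19
f 17 19 15
f 18 12 20
f 18 20 19
f 19 20 21
f 19 21 15
f 20 12 22
f 20 22 21
f 21 22 23
f 21 23 15
f 22 12 24
f 22 24 23
f 23 24 25
f 23 25 15
f 24 12 26
f 24 26 25
f 25 26 27
f 25 27 15
f 26 12 28
f 26 28 27
f 27 28 29
f 27 29 15
f 28 12 30
f 28 30 29
f 29 30 31
f 29 31 15
f 30 12 32
f 30 32 31
f 31 32 33
f 31 33 15
f 32 12 34
f 32 34 33
f 33 34 35
f 33 35 15
f 34 12 36
f 34 36 35
f 35 36 37
f 35 37 15
f 36 12 38
f 36 38 37
f 37 38 39
f 37 39 15
f 38 12 40
f 38 40 39
f 39 40 41
f 39 41 15
f 40 12 42
f 40 42 41
f 41 42 43
f 41 43 15
f 42 12 13
f 42 13 43
f 43 13 14
f 43 14 15
f 45 44 48
f 45 48 46
f 46 48 49
f 46 49 47
f 48 44 50
f 48 50 49
f 49 50 51
f 49 51 47
f 50 44 52
f 50 52 51
f 51 52 53
f 51 53 47
f 52 44 54
f 52 54 53
f 53 54 55
f 53 55 47
f 54 44 56
f 54 56 55
f 55 56 57
f 55 57 47
f 56 44 58
f 56 58 57
f 57 58 59
f 57 59 47
f 58 44 60
f 58 60 59
f 59 60 61
f 59 61 47
f 60 44 62
f 60 62 61
f 61 62 63
f 61 63 47
f 62 44 64
f 62 64 63
f 63 64 65
f 63 65 47
f 64 44 66
f 64 66 65
f 65 66 67
f 65 67 47
f 66 44 68
f 66 68 67
f 67 68 69
f 67 69 47
f 68 44 70
f 68 70 69
f 69 70 71
f 69 71 47
f 70 44 45
f 70 45 71
f 71 45 46
f 71 46 47
f 73 72 76
f 73 76 74
f 74 76 77
f 74 77 75
f 76 72 78
f 76 78 77
f 77 78 79
f 77 79 75
f 78 72 80
f 78 80 79
f 79 80 81
f 79 81 75
f 80 72 82
f 80 82 81
f 81 82 83
f 81 83 75
f 82 72 84
f 82 84 83
f 83 84 85
f 83 85 75
f 84 72 86
f 84 86 85
f 85 86 87
f 85 87 75
f 86 72 88
f 86 88 87
f 87 88 89
f 87 89 75
f 88 72 90
f 88 90 89
f 89 90 91
f 89 91 75
f 90 72 92
f 90 92 91
f 91 92 93
f 91 93 75
f 92 72 94
f 92 94 93
f 93 94 95
f 93 95 75
f 94 72 73
f 94 73 95
f 95 73 74
f 95 74 75



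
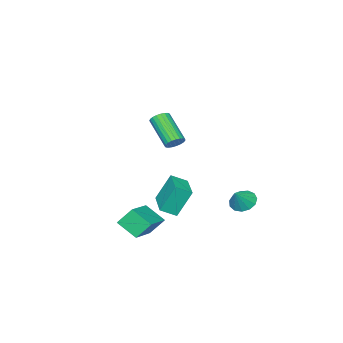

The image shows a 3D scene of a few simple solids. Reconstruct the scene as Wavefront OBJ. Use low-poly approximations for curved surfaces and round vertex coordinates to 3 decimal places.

v -1.775 2.158 -2.717
v -1.279 1.675 -3.097
v -0.965 2.302 -1.843
v -1.193 2.086 -3.245
v -1.292 2.52 -3.226
v -1.544 2.838 -3.044
v -1.87 2.941 -2.759
v -2.166 2.795 -2.46
v -2.337 2.446 -2.242
v -2.331 2.006 -2.176
v -2.148 1.614 -2.281
v -1.846 1.395 -2.524
v -1.522 1.418 -2.828
v 3.117 0.134 -4.096
v 3.384 -0.964 -3.286
v 2.579 0.69 -3.166
v 2.846 -0.408 -2.356
v 4.954 0.988 -3.544
v 5.221 -0.11 -2.734
v 4.416 1.544 -2.614
v 4.683 0.446 -1.804
v 0.375 -2.158 -3.12
v -0.277 -1.664 -1.494
v -0.313 -1.575 -3.574
v -0.966 -1.081 -1.948
v 1.766 -0.479 -3.072
v 1.113 0.015 -1.446
v 1.077 0.104 -3.526
v 0.425 0.598 -1.9
v 3.123 1.95 2.807
v 3.668 1.82 2.81
v 3.322 0.401 4.117
v 2.777 0.53 4.113
v 3.655 1.979 2.979
v 3.309 0.56 4.286
v 3.55 2.133 3.119
v 3.204 0.714 4.426
v 3.372 2.255 3.205
v 3.025 0.836 4.511
v 3.15 2.325 3.221
v 2.804 0.906 4.528
v 2.924 2.33 3.166
v 2.577 0.91 4.473
v 2.732 2.268 3.049
v 2.386 0.849 4.356
v 2.608 2.152 2.89
v 2.261 0.733 4.197
v 2.573 2.001 2.717
v 2.227 0.582 4.023
v 2.633 1.841 2.559
v 2.287 0.422 3.865
v 2.778 1.699 2.443
v 2.432 0.28 3.75
v 2.983 1.601 2.391
v 2.636 0.182 3.698
v 3.211 1.564 2.411
v 2.865 0.144 3.717
v 3.425 1.592 2.499
v 3.079 0.173 3.805
v 3.587 1.683 2.64
v 3.24 0.264 3.947
f 2 1 4
f 2 4 3
f 4 1 5
f 4 5 3
f 5 1 6
f 5 6 3
f 6 1 7
f 6 7 3
f 7 1 8
f 7 8 3
f 8 1 9
f 8 9 3
f 9 1 10
f 9 10 3
f 10 1 11
f 10 11 3
f 11 1 12
f 11 12 3
f 12 1 13
f 12 13 3
f 13 1 2
f 13 2 3
f 15 17 14
f 18 15 14
f 14 17 16
f 16 18 14
f 15 21 17
f 19 15 18
f 19 21 15
f 17 21 16
f 20 18 16
f 16 21 20
f 20 19 18
f 21 19 20
f 23 25 22
f 26 23 22
f 22 25 24
f 24 26 22
f 23 29 25
f 27 23 26
f 27 29 23
f 25 29 24
f 28 26 24
f 24 29 28
f 28 27 26
f 29 27 28
f 31 30 34
f 31 34 32
f 32 34 35
f 32 35 33
f 34 30 36
f 34 36 35
f 35 36 37
f 35 37 33
f 36 30 38
f 36 38 37
f 37 38 39
f 37 39 33
f 38 30 40
f 38 40 39
f 39 40 41
f 39 41 33
f 40 30 42
f 40 42 41
f 41 42 43
f 41 43 33
f 42 30 44
f 42 44 43
f 43 44 45
f 43 45 33
f 44 30 46
f 44 46 45
f 45 46 47
f 45 47 33
f 46 30 48
f 46 48 47
f 47 48 49
f 47 49 33
f 48 30 50
f 48 50 49
f 49 50 51
f 49 51 33
f 50 30 52
f 50 52 51
f 51 52 53
f 51 53 33
f 52 30 54
f 52 54 53
f 53 54 55
f 53 55 33
f 54 30 56
f 54 56 55
f 55 56 57
f 55 57 33
f 56 30 58
f 56 58 57
f 57 58 59
f 57 59 33
f 58 30 60
f 58 60 59
f 59 60 61
f 59 61 33
f 60 30 31
f 60 31 61
f 61 31 32
f 61 32 33



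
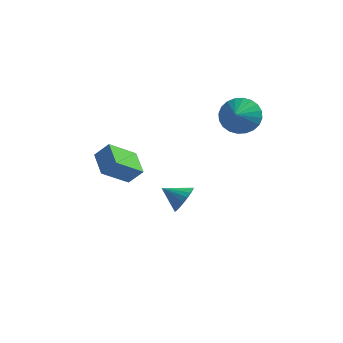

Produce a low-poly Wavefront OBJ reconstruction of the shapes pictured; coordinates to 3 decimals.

v 3.102 0.619 2.878
v 3.848 0.248 2.307
v 3.118 -0.219 3.442
v 4.052 0.439 2.584
v 4.111 0.658 2.907
v 4.016 0.871 3.225
v 3.782 1.045 3.49
v 3.445 1.154 3.662
v 3.056 1.182 3.715
v 2.673 1.124 3.64
v 2.356 0.989 3.449
v 2.152 0.798 3.171
v 2.093 0.579 2.848
v 2.188 0.367 2.53
v 2.421 0.192 2.265
v 2.759 0.083 2.093
v 3.148 0.055 2.041
v 3.531 0.113 2.116
v -2.123 -3.171 0.287
v -1.476 -3.003 1.017
v -2.866 -2.096 0.698
v -2.219 -1.928 1.428
v -1.221 -2.152 -0.748
v -0.574 -1.984 -0.018
v -1.964 -1.077 -0.337
v -1.317 -0.909 0.393
v 0.564 0.316 -3.103
v 0.961 0.118 -2.425
v -0.504 0.244 -2.497
v 0.95 0.454 -2.404
v 0.873 0.766 -2.504
v 0.742 1 -2.707
v 0.58 1.116 -2.979
v 0.416 1.094 -3.272
v 0.277 0.937 -3.536
v 0.188 0.673 -3.725
v 0.164 0.347 -3.806
v 0.209 0.016 -3.766
v 0.316 -0.264 -3.611
v 0.465 -0.443 -3.368
v 0.632 -0.491 -3.079
v 0.787 -0.399 -2.794
v 0.903 -0.184 -2.563
f 2 1 4
f 2 4 3
f 4 1 5
f 4 5 3
f 5 1 6
f 5 6 3
f 6 1 7
f 6 7 3
f 7 1 8
f 7 8 3
f 8 1 9
f 8 9 3
f 9 1 10
f 9 10 3
f 10 1 11
f 10 11 3
f 11 1 12
f 11 12 3
f 12 1 13
f 12 13 3
f 13 1 14
f 13 14 3
f 14 1 15
f 14 15 3
f 15 1 16
f 15 16 3
f 16 1 17
f 16 17 3
f 17 1 18
f 17 18 3
f 18 1 2
f 18 2 3
f 20 22 19
f 23 20 19
f 19 22 21
f 21 23 19
f 20 26 22
f 24 20 23
f 24 26 20
f 22 26 21
f 25 23 21
f 21 26 25
f 25 24 23
f 26 24 25
f 28 27 30
f 28 30 29
f 30 27 31
f 30 31 29
f 31 27 32
f 31 32 29
f 32 27 33
f 32 33 29
f 33 27 34
f 33 34 29
f 34 27 35
f 34 35 29
f 35 27 36
f 35 36 29
f 36 27 37
f 36 37 29
f 37 27 38
f 37 38 29
f 38 27 39
f 38 39 29
f 39 27 40
f 39 40 29
f 40 27 41
f 40 41 29
f 41 27 42
f 41 42 29
f 42 27 43
f 42 43 29
f 43 27 28
f 43 28 29



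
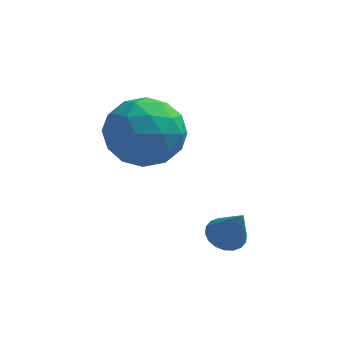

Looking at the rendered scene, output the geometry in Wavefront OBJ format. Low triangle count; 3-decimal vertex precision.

v -3.04 -0.439 0.035
v -2.233 -0.283 -0.703
v -3.787 -1.657 -1.037
v -2.98 -1.501 -1.775
v -2.758 -1.988 -0.809
v -2.297 -1.235 -0.146
v -3.723 -0.705 -1.594
v -3.262 0.048 -0.931
v -2.656 -0.448 -1.709
v -2.059 -1.241 -1.224
v -3.961 -0.699 -0.516
v -3.364 -1.492 -0.031
v -2.571 -0.254 -0.24
v -3.449 -1.686 -1.5
v -3.319 -1.972 -0.932
v -2.845 -1.881 -1.366
v -2.608 -0.813 0.087
v -2.134 -0.722 -0.346
v -2.443 -1.724 -0.409
v -3.886 -1.218 -1.394
v -3.412 -1.127 -1.827
v -3.175 -0.059 -0.374
v -2.701 0.032 -0.808
v -3.577 -0.216 -1.331
v -2.345 -0.26 -1.265
v -2.784 -0.976 -1.895
v -3.221 -0.508 -1.789
v -2.95 -0.065 -1.399
v -1.995 -0.726 -0.98
v -2.434 -1.442 -1.61
v -2.303 -1.727 -1.042
v -2.032 -1.285 -0.653
v -2.243 -0.822 -1.572
v -3.586 -0.498 -0.13
v -4.025 -1.214 -0.76
v -3.988 -0.655 -1.087
v -3.717 -0.213 -0.698
v -3.236 -0.964 0.155
v -3.675 -1.68 -0.475
v -3.07 -1.875 -0.341
v -2.799 -1.432 0.049
v -3.777 -1.118 -0.168
v -0.867 -2.029 -3.667
v -0.374 -2.056 -3.886
v -0.413 -2.451 -2.593
v -0.381 -1.834 -3.796
v -0.483 -1.65 -3.68
v -0.662 -1.541 -3.562
v -0.881 -1.529 -3.465
v -1.098 -1.616 -3.407
v -1.269 -1.785 -3.401
v -1.36 -2.002 -3.448
v -1.354 -2.225 -3.538
v -1.251 -2.409 -3.653
v -1.072 -2.518 -3.772
v -0.853 -2.53 -3.869
v -0.637 -2.443 -3.927
v -0.466 -2.274 -3.933
f 1 38 17
f 38 12 41
f 17 41 6
f 38 41 17
f 1 17 13
f 17 6 18
f 13 18 2
f 17 18 13
f 1 13 22
f 13 2 23
f 22 23 8
f 13 23 22
f 1 22 34
f 22 8 37
f 34 37 11
f 22 37 34
f 1 34 38
f 34 11 42
f 38 42 12
f 34 42 38
f 2 18 29
f 18 6 32
f 29 32 10
f 18 32 29
f 6 41 19
f 41 12 40
f 19 40 5
f 41 40 19
f 12 42 39
f 42 11 35
f 39 35 3
f 42 35 39
f 11 37 36
f 37 8 24
f 36 24 7
f 37 24 36
f 8 23 28
f 23 2 25
f 28 25 9
f 23 25 28
f 4 30 16
f 30 10 31
f 16 31 5
f 30 31 16
f 4 16 14
f 16 5 15
f 14 15 3
f 16 15 14
f 4 14 21
f 14 3 20
f 21 20 7
f 14 20 21
f 4 21 26
f 21 7 27
f 26 27 9
f 21 27 26
f 4 26 30
f 26 9 33
f 30 33 10
f 26 33 30
f 5 31 19
f 31 10 32
f 19 32 6
f 31 32 19
f 3 15 39
f 15 5 40
f 39 40 12
f 15 40 39
f 7 20 36
f 20 3 35
f 36 35 11
f 20 35 36
f 9 27 28
f 27 7 24
f 28 24 8
f 27 24 28
f 10 33 29
f 33 9 25
f 29 25 2
f 33 25 29
f 44 43 46
f 44 46 45
f 46 43 47
f 46 47 45
f 47 43 48
f 47 48 45
f 48 43 49
f 48 49 45
f 49 43 50
f 49 50 45
f 50 43 51
f 50 51 45
f 51 43 52
f 51 52 45
f 52 43 53
f 52 53 45
f 53 43 54
f 53 54 45
f 54 43 55
f 54 55 45
f 55 43 56
f 55 56 45
f 56 43 57
f 56 57 45
f 57 43 58
f 57 58 45
f 58 43 44
f 58 44 45



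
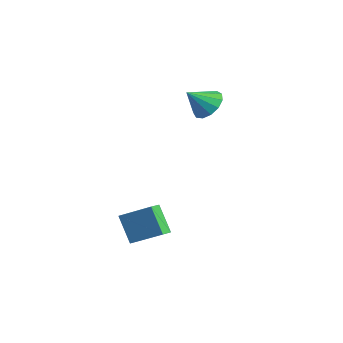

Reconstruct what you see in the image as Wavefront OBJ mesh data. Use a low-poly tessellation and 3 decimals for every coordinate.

v 4.031 -2.829 -4.503
v 2.994 -2.931 -3.06
v 3.629 -2.181 -4.746
v 2.591 -2.284 -3.303
v 5.289 -1.676 -3.517
v 4.251 -1.779 -2.074
v 4.886 -1.029 -3.76
v 3.849 -1.131 -2.317
v 1.14 3.077 2.506
v 2.075 2.737 2.28
v 0.98 1.923 3.574
v 2.14 3.12 2.703
v 1.888 3.489 3.064
v 1.399 3.727 3.248
v 0.827 3.759 3.196
v 0.355 3.574 2.925
v 0.132 3.232 2.522
v 0.23 2.84 2.113
v 0.616 2.523 1.829
v 1.169 2.382 1.76
v 1.713 2.462 1.928
f 2 4 1
f 5 2 1
f 1 4 3
f 3 5 1
f 2 8 4
f 6 2 5
f 6 8 2
f 4 8 3
f 7 5 3
f 3 8 7
f 7 6 5
f 8 6 7
f 10 9 12
f 10 12 11
f 12 9 13
f 12 13 11
f 13 9 14
f 13 14 11
f 14 9 15
f 14 15 11
f 15 9 16
f 15 16 11
f 16 9 17
f 16 17 11
f 17 9 18
f 17 18 11
f 18 9 19
f 18 19 11
f 19 9 20
f 19 20 11
f 20 9 21
f 20 21 11
f 21 9 10
f 21 10 11



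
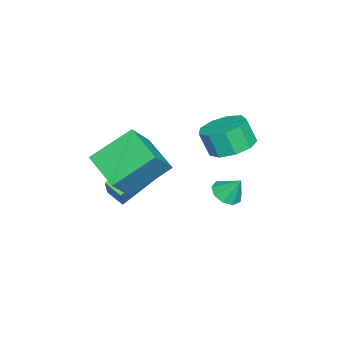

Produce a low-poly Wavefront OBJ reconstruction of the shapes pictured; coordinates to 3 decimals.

v -3.806 1.8 -1.605
v -3.349 2.185 -1.91
v -3.714 2.38 -0.735
v -3.769 2.356 -1.979
v -4.206 2.266 -1.873
v -4.456 1.959 -1.642
v -4.401 1.577 -1.394
v -4.068 1.3 -1.245
v -3.612 1.257 -1.265
v -3.247 1.468 -1.443
v -3.143 1.835 -1.698
v -1.923 2.555 2.319
v -1.026 2.315 2.266
v -1.08 1.886 3.288
v -1.977 2.125 3.341
v -1.081 2.901 2.509
v -1.135 2.471 3.531
v -1.53 3.324 2.663
v -1.584 2.894 3.685
v -2.163 3.388 2.656
v -2.217 2.958 3.678
v -2.683 3.062 2.492
v -2.738 2.632 3.514
v -2.848 2.498 2.246
v -2.903 2.069 3.268
v -2.58 1.962 2.035
v -2.635 1.532 3.057
v -2.004 1.702 1.956
v -2.059 1.273 2.978
v -1.391 1.842 2.048
v -1.445 1.412 3.07
v -2.692 -0.904 1.497
v -1.693 -1.222 2.639
v -1.63 0.361 0.92
v -0.631 0.043 2.062
v -1.749 -2.243 0.298
v -0.75 -2.561 1.44
v -0.687 -0.978 -0.279
v 0.312 -1.296 0.863
v -4.691 -1.641 -1.071
v -3.501 -1.281 0.326
v -4.442 -0.931 -1.466
v -3.252 -0.571 -0.069
v -3.128 -2.769 -2.111
v -1.938 -2.409 -0.714
v -2.879 -2.059 -2.506
v -1.689 -1.699 -1.109
f 2 1 4
f 2 4 3
f 4 1 5
f 4 5 3
f 5 1 6
f 5 6 3
f 6 1 7
f 6 7 3
f 7 1 8
f 7 8 3
f 8 1 9
f 8 9 3
f 9 1 10
f 9 10 3
f 10 1 11
f 10 11 3
f 11 1 2
f 11 2 3
f 13 12 16
f 13 16 14
f 14 16 17
f 14 17 15
f 16 12 18
f 16 18 17
f 17 18 19
f 17 19 15
f 18 12 20
f 18 20 19
f 19 20 21
f 19 21 15
f 20 12 22
f 20 22 21
f 21 22 23
f 21 23 15
f 22 12 24
f 22 24 23
f 23 24 25
f 23 25 15
f 24 12 26
f 24 26 25
f 25 26 27
f 25 27 15
f 26 12 28
f 26 28 27
f 27 28 29
f 27 29 15
f 28 12 30
f 28 30 29
f 29 30 31
f 29 31 15
f 30 12 13
f 30 13 31
f 31 13 14
f 31 14 15
f 33 35 32
f 36 33 32
f 32 35 34
f 34 36 32
f 33 39 35
f 37 33 36
f 37 39 33
f 35 39 34
f 38 36 34
f 34 39 38
f 38 37 36
f 39 37 38
f 41 43 40
f 44 41 40
f 40 43 42
f 42 44 40
f 41 47 43
f 45 41 44
f 45 47 41
f 43 47 42
f 46 44 42
f 42 47 46
f 46 45 44
f 47 45 46



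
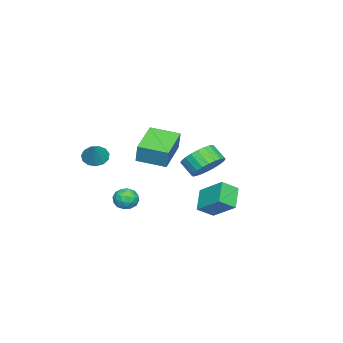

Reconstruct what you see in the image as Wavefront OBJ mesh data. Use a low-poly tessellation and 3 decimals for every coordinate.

v 0.657 1.432 2.994
v 1.521 0.977 2.831
v 1.266 0.253 3.502
v 0.403 0.708 3.666
v 1.614 1.214 3.121
v 1.36 0.489 3.793
v 1.562 1.484 3.393
v 1.308 0.759 4.064
v 1.372 1.746 3.603
v 1.117 1.021 4.275
v 1.073 1.96 3.721
v 0.819 1.236 4.393
v 0.711 2.094 3.729
v 0.456 1.37 4.4
v 0.341 2.127 3.624
v 0.086 1.403 4.296
v 0.018 2.055 3.424
v -0.236 1.33 4.095
v -0.206 1.887 3.158
v -0.461 1.163 3.829
v -0.3 1.651 2.867
v -0.554 0.926 3.539
v -0.248 1.381 2.596
v -0.502 0.656 3.267
v -0.057 1.119 2.385
v -0.312 0.394 3.057
v 0.241 0.904 2.267
v -0.013 0.18 2.939
v 0.604 0.77 2.26
v 0.349 0.046 2.931
v 0.974 0.737 2.364
v 0.719 0.013 3.036
v 1.296 0.81 2.565
v 1.042 0.085 3.236
v 1.146 2.056 1.302
v 1.545 3.373 2.3
v 2.186 2.344 0.507
v 2.584 3.662 1.505
v 1.756 1.438 1.875
v 2.154 2.756 2.873
v 2.795 1.727 1.08
v 3.194 3.044 2.078
v -3.254 -3.656 2.326
v -2.986 -3.424 3.473
v -3.513 -2.038 2.059
v -3.245 -1.806 3.205
v -1.195 -3.414 1.795
v -0.927 -3.182 2.941
v -1.454 -1.796 1.527
v -1.186 -1.564 2.674
v 2.826 -1.387 1.482
v 3.252 -1.286 0.944
v 3.348 -2.354 1.716
v 3.774 -2.253 1.178
v 3.819 -1.844 1.737
v 3.496 -1.247 1.593
v 3.104 -2.393 1.067
v 2.781 -1.796 0.923
v 3.424 -1.908 0.688
v 3.866 -1.569 1.102
v 2.734 -2.071 1.558
v 3.176 -1.732 1.972
v 2.993 -1.252 1.193
v 3.607 -2.388 1.467
v 3.633 -2.148 1.796
v 3.884 -2.089 1.48
v 3.136 -1.229 1.574
v 3.387 -1.17 1.258
v 3.72 -1.498 1.724
v 3.213 -2.47 1.402
v 3.464 -2.411 1.086
v 2.716 -1.551 1.18
v 2.967 -1.492 0.864
v 2.88 -2.142 0.936
v 3.345 -1.558 0.726
v 3.652 -2.126 0.863
v 3.258 -2.208 0.798
v 3.068 -1.857 0.713
v 3.605 -1.359 0.969
v 3.912 -1.927 1.106
v 3.938 -1.687 1.435
v 3.748 -1.336 1.35
v 3.706 -1.724 0.818
v 2.688 -1.713 1.554
v 2.995 -2.281 1.691
v 2.852 -2.304 1.31
v 2.662 -1.953 1.225
v 2.948 -1.514 1.797
v 3.255 -2.082 1.934
v 3.532 -1.783 1.947
v 3.342 -1.432 1.862
v 2.894 -1.916 1.842
v 2.147 -4.028 3.386
v 2.624 -3.764 2.931
v 2.973 -3.712 4.434
v 2.383 -3.461 3.03
v 2.067 -3.337 3.242
v 1.776 -3.433 3.5
v 1.604 -3.718 3.722
v 1.604 -4.101 3.837
v 1.776 -4.461 3.809
v 2.067 -4.683 3.648
v 2.383 -4.697 3.403
v 2.624 -4.499 3.153
v 2.714 -4.151 2.977
f 2 1 5
f 2 5 3
f 3 5 6
f 3 6 4
f 5 1 7
f 5 7 6
f 6 7 8
f 6 8 4
f 7 1 9
f 7 9 8
f 8 9 10
f 8 10 4
f 9 1 11
f 9 11 10
f 10 11 12
f 10 12 4
f 11 1 13
f 11 13 12
f 12 13 14
f 12 14 4
f 13 1 15
f 13 15 14
f 14 15 16
f 14 16 4
f 15 1 17
f 15 17 16
f 16 17 18
f 16 18 4
f 17 1 19
f 17 19 18
f 18 19 20
f 18 20 4
f 19 1 21
f 19 21 20
f 20 21 22
f 20 22 4
f 21 1 23
f 21 23 22
f 22 23 24
f 22 24 4
f 23 1 25
f 23 25 24
f 24 25 26
f 24 26 4
f 25 1 27
f 25 27 26
f 26 27 28
f 26 28 4
f 27 1 29
f 27 29 28
f 28 29 30
f 28 30 4
f 29 1 31
f 29 31 30
f 30 31 32
f 30 32 4
f 31 1 33
f 31 33 32
f 32 33 34
f 32 34 4
f 33 1 2
f 33 2 34
f 34 2 3
f 34 3 4
f 36 38 35
f 39 36 35
f 35 38 37
f 37 39 35
f 36 42 38
f 40 36 39
f 40 42 36
f 38 42 37
f 41 39 37
f 37 42 41
f 41 40 39
f 42 40 41
f 44 46 43
f 47 44 43
f 43 46 45
f 45 47 43
f 44 50 46
f 48 44 47
f 48 50 44
f 46 50 45
f 49 47 45
f 45 50 49
f 49 48 47
f 50 48 49
f 51 88 67
f 88 62 91
f 67 91 56
f 88 91 67
f 51 67 63
f 67 56 68
f 63 68 52
f 67 68 63
f 51 63 72
f 63 52 73
f 72 73 58
f 63 73 72
f 51 72 84
f 72 58 87
f 84 87 61
f 72 87 84
f 51 84 88
f 84 61 92
f 88 92 62
f 84 92 88
f 52 68 79
f 68 56 82
f 79 82 60
f 68 82 79
f 56 91 69
f 91 62 90
f 69 90 55
f 91 90 69
f 62 92 89
f 92 61 85
f 89 85 53
f 92 85 89
f 61 87 86
f 87 58 74
f 86 74 57
f 87 74 86
f 58 73 78
f 73 52 75
f 78 75 59
f 73 75 78
f 54 80 66
f 80 60 81
f 66 81 55
f 80 81 66
f 54 66 64
f 66 55 65
f 64 65 53
f 66 65 64
f 54 64 71
f 64 53 70
f 71 70 57
f 64 70 71
f 54 71 76
f 71 57 77
f 76 77 59
f 71 77 76
f 54 76 80
f 76 59 83
f 80 83 60
f 76 83 80
f 55 81 69
f 81 60 82
f 69 82 56
f 81 82 69
f 53 65 89
f 65 55 90
f 89 90 62
f 65 90 89
f 57 70 86
f 70 53 85
f 86 85 61
f 70 85 86
f 59 77 78
f 77 57 74
f 78 74 58
f 77 74 78
f 60 83 79
f 83 59 75
f 79 75 52
f 83 75 79
f 94 93 96
f 94 96 95
f 96 93 97
f 96 97 95
f 97 93 98
f 97 98 95
f 98 93 99
f 98 99 95
f 99 93 100
f 99 100 95
f 100 93 101
f 100 101 95
f 101 93 102
f 101 102 95
f 102 93 103
f 102 103 95
f 103 93 104
f 103 104 95
f 104 93 105
f 104 105 95
f 105 93 94
f 105 94 95



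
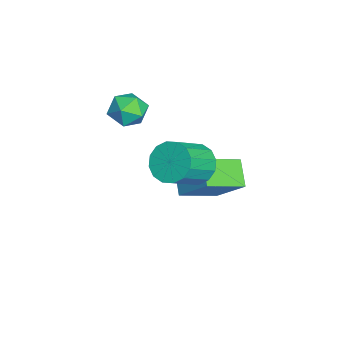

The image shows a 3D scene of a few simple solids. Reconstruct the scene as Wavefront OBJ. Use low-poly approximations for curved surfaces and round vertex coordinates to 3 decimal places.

v -3.113 3.491 -3.445
v -4.29 3.257 -2.544
v -2.218 4.761 -1.945
v -3.395 4.527 -1.044
v -2.125 1.793 -2.596
v -3.302 1.559 -1.695
v -1.23 3.063 -1.096
v -2.407 2.829 -0.195
v -2.317 0.117 2.275
v -1.67 -0.604 2.559
v -3.33 -0.316 3.481
v -2.683 -1.037 3.765
v -2.443 -0.065 3.893
v -1.817 0.202 3.148
v -3.183 -1.122 2.892
v -2.557 -0.855 2.147
v -2.206 -1.37 2.94
v -1.748 -0.717 3.559
v -3.252 -0.203 2.481
v -2.794 0.45 3.1
v -0.192 2.552 1.322
v 0.639 3.155 0.987
v 1.863 2.112 2.142
v 1.032 1.508 2.478
v 0.44 3.42 1.437
v 1.664 2.377 2.592
v 0.072 3.452 1.857
v 1.296 2.409 3.012
v -0.367 3.244 2.133
v 0.857 2.201 3.288
v -0.759 2.849 2.192
v 0.465 1.806 3.347
v -0.999 2.375 2.018
v 0.225 1.332 3.173
v -1.023 1.948 1.658
v 0.201 0.905 2.813
v -0.824 1.683 1.208
v 0.4 0.64 2.363
v -0.456 1.651 0.788
v 0.768 0.608 1.943
v -0.017 1.859 0.512
v 1.207 0.816 1.667
v 0.375 2.254 0.453
v 1.599 1.211 1.608
v 0.615 2.728 0.627
v 1.839 1.685 1.782
f 2 4 1
f 5 2 1
f 1 4 3
f 3 5 1
f 2 8 4
f 6 2 5
f 6 8 2
f 4 8 3
f 7 5 3
f 3 8 7
f 7 6 5
f 8 6 7
f 9 20 14
f 9 14 10
f 9 10 16
f 9 16 19
f 9 19 20
f 10 14 18
f 14 20 13
f 20 19 11
f 19 16 15
f 16 10 17
f 12 18 13
f 12 13 11
f 12 11 15
f 12 15 17
f 12 17 18
f 13 18 14
f 11 13 20
f 15 11 19
f 17 15 16
f 18 17 10
f 22 21 25
f 22 25 23
f 23 25 26
f 23 26 24
f 25 21 27
f 25 27 26
f 26 27 28
f 26 28 24
f 27 21 29
f 27 29 28
f 28 29 30
f 28 30 24
f 29 21 31
f 29 31 30
f 30 31 32
f 30 32 24
f 31 21 33
f 31 33 32
f 32 33 34
f 32 34 24
f 33 21 35
f 33 35 34
f 34 35 36
f 34 36 24
f 35 21 37
f 35 37 36
f 36 37 38
f 36 38 24
f 37 21 39
f 37 39 38
f 38 39 40
f 38 40 24
f 39 21 41
f 39 41 40
f 40 41 42
f 40 42 24
f 41 21 43
f 41 43 42
f 42 43 44
f 42 44 24
f 43 21 45
f 43 45 44
f 44 45 46
f 44 46 24
f 45 21 22
f 45 22 46
f 46 22 23
f 46 23 24



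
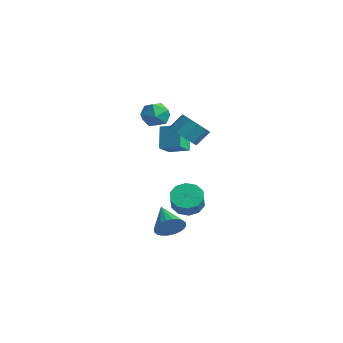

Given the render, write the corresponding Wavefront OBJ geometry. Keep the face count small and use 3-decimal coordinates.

v 0.223 2.331 3.474
v 0.679 2.545 2.673
v 0.201 0.855 3.067
v 0.657 1.069 2.266
v 1.104 1.136 3.098
v 1.117 2.049 3.349
v -0.237 1.351 2.391
v -0.224 2.264 2.642
v 0.395 1.939 2.004
v 1.224 1.807 2.441
v -0.344 1.593 3.299
v 0.485 1.461 3.736
v 3.367 0.215 -4.153
v 3.829 0.391 -3.401
v 1.873 0.865 -3.387
v 3.869 0.692 -3.578
v 3.833 0.92 -3.843
v 3.725 1.041 -4.154
v 3.563 1.036 -4.466
v 3.371 0.906 -4.73
v 3.179 0.672 -4.906
v 3.015 0.367 -4.968
v 2.904 0.04 -4.905
v 2.864 -0.261 -4.728
v 2.901 -0.489 -4.464
v 3.008 -0.61 -4.152
v 3.17 -0.606 -3.841
v 3.362 -0.476 -3.577
v 3.555 -0.241 -3.401
v 3.719 0.063 -3.339
v 2.199 0.469 1.319
v 1.495 1.121 2.485
v 1.944 1.374 0.658
v 1.239 2.027 1.824
v 3.261 1.013 1.656
v 2.556 1.666 2.822
v 3.005 1.919 0.995
v 2.301 2.571 2.161
v 3.623 0.865 2.573
v 4.373 1.165 2.092
v 4.587 1.934 2.906
v 3.837 1.635 3.387
v 3.913 1.475 1.92
v 4.127 2.245 2.733
v 3.343 1.553 1.997
v 3.557 2.322 2.81
v 2.879 1.368 2.294
v 3.093 2.137 3.107
v 2.7 0.991 2.698
v 2.914 1.76 3.511
v 2.873 0.566 3.054
v 3.087 1.335 3.868
v 3.333 0.255 3.227
v 3.547 1.025 4.04
v 3.903 0.178 3.15
v 4.117 0.947 3.963
v 4.367 0.363 2.853
v 4.581 1.132 3.666
v 4.546 0.74 2.449
v 4.76 1.509 3.262
v 1.552 3.066 -3.96
v 2.397 3.137 -4.41
v 2.954 2.585 -3.449
v 2.108 2.514 -3
v 2.321 3.627 -4.084
v 2.878 3.075 -3.123
v 1.95 3.903 -3.711
v 2.507 3.351 -2.75
v 1.428 3.859 -3.433
v 1.985 3.307 -2.473
v 0.953 3.512 -3.357
v 1.51 2.96 -2.396
v 0.706 2.995 -3.511
v 1.263 2.443 -2.55
v 0.782 2.505 -3.837
v 1.339 1.953 -2.876
v 1.153 2.229 -4.21
v 1.71 1.677 -3.249
v 1.675 2.273 -4.487
v 2.232 1.721 -3.527
v 2.15 2.62 -4.564
v 2.707 2.068 -3.603
f 1 12 6
f 1 6 2
f 1 2 8
f 1 8 11
f 1 11 12
f 2 6 10
f 6 12 5
f 12 11 3
f 11 8 7
f 8 2 9
f 4 10 5
f 4 5 3
f 4 3 7
f 4 7 9
f 4 9 10
f 5 10 6
f 3 5 12
f 7 3 11
f 9 7 8
f 10 9 2
f 14 13 16
f 14 16 15
f 16 13 17
f 16 17 15
f 17 13 18
f 17 18 15
f 18 13 19
f 18 19 15
f 19 13 20
f 19 20 15
f 20 13 21
f 20 21 15
f 21 13 22
f 21 22 15
f 22 13 23
f 22 23 15
f 23 13 24
f 23 24 15
f 24 13 25
f 24 25 15
f 25 13 26
f 25 26 15
f 26 13 27
f 26 27 15
f 27 13 28
f 27 28 15
f 28 13 29
f 28 29 15
f 29 13 30
f 29 30 15
f 30 13 14
f 30 14 15
f 32 34 31
f 35 32 31
f 31 34 33
f 33 35 31
f 32 38 34
f 36 32 35
f 36 38 32
f 34 38 33
f 37 35 33
f 33 38 37
f 37 36 35
f 38 36 37
f 40 39 43
f 40 43 41
f 41 43 44
f 41 44 42
f 43 39 45
f 43 45 44
f 44 45 46
f 44 46 42
f 45 39 47
f 45 47 46
f 46 47 48
f 46 48 42
f 47 39 49
f 47 49 48
f 48 49 50
f 48 50 42
f 49 39 51
f 49 51 50
f 50 51 52
f 50 52 42
f 51 39 53
f 51 53 52
f 52 53 54
f 52 54 42
f 53 39 55
f 53 55 54
f 54 55 56
f 54 56 42
f 55 39 57
f 55 57 56
f 56 57 58
f 56 58 42
f 57 39 59
f 57 59 58
f 58 59 60
f 58 60 42
f 59 39 40
f 59 40 60
f 60 40 41
f 60 41 42
f 62 61 65
f 62 65 63
f 63 65 66
f 63 66 64
f 65 61 67
f 65 67 66
f 66 67 68
f 66 68 64
f 67 61 69
f 67 69 68
f 68 69 70
f 68 70 64
f 69 61 71
f 69 71 70
f 70 71 72
f 70 72 64
f 71 61 73
f 71 73 72
f 72 73 74
f 72 74 64
f 73 61 75
f 73 75 74
f 74 75 76
f 74 76 64
f 75 61 77
f 75 77 76
f 76 77 78
f 76 78 64
f 77 61 79
f 77 79 78
f 78 79 80
f 78 80 64
f 79 61 81
f 79 81 80
f 80 81 82
f 80 82 64
f 81 61 62
f 81 62 82
f 82 62 63
f 82 63 64



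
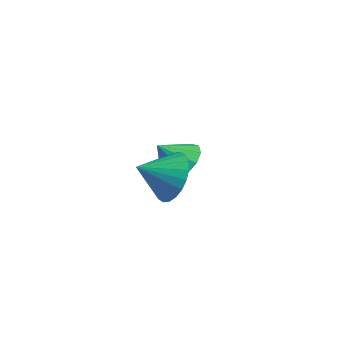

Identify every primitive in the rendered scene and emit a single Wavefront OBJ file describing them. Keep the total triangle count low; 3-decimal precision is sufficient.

v 4.24 -3.223 1.331
v 4.859 -4.095 1.299
v 3.22 -3.977 2.149
v 4.999 -3.909 1.645
v 5.023 -3.618 1.944
v 4.929 -3.267 2.149
v 4.729 -2.91 2.23
v 4.455 -2.6 2.174
v 4.149 -2.384 1.989
v 3.856 -2.297 1.705
v 3.622 -2.351 1.363
v 3.482 -2.537 1.017
v 3.457 -2.828 0.718
v 3.552 -3.179 0.513
v 3.752 -3.536 0.432
v 4.026 -3.846 0.488
v 4.332 -4.062 0.673
v 4.625 -4.149 0.957
v 2.357 1.027 -2.964
v 3.149 0.789 -2.35
v 1.483 0.713 -1.956
v 3.042 1.354 -2.268
v 2.717 1.814 -2.406
v 2.278 2.025 -2.722
v 1.864 1.918 -3.114
v 1.606 1.529 -3.459
v 1.587 0.98 -3.646
v 1.812 0.446 -3.617
v 2.21 0.096 -3.381
v 2.655 0.042 -3.012
v 3.005 0.3 -2.628
f 2 1 4
f 2 4 3
f 4 1 5
f 4 5 3
f 5 1 6
f 5 6 3
f 6 1 7
f 6 7 3
f 7 1 8
f 7 8 3
f 8 1 9
f 8 9 3
f 9 1 10
f 9 10 3
f 10 1 11
f 10 11 3
f 11 1 12
f 11 12 3
f 12 1 13
f 12 13 3
f 13 1 14
f 13 14 3
f 14 1 15
f 14 15 3
f 15 1 16
f 15 16 3
f 16 1 17
f 16 17 3
f 17 1 18
f 17 18 3
f 18 1 2
f 18 2 3
f 20 19 22
f 20 22 21
f 22 19 23
f 22 23 21
f 23 19 24
f 23 24 21
f 24 19 25
f 24 25 21
f 25 19 26
f 25 26 21
f 26 19 27
f 26 27 21
f 27 19 28
f 27 28 21
f 28 19 29
f 28 29 21
f 29 19 30
f 29 30 21
f 30 19 31
f 30 31 21
f 31 19 20
f 31 20 21



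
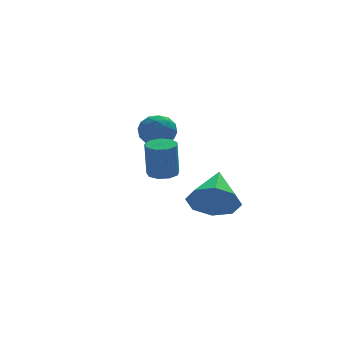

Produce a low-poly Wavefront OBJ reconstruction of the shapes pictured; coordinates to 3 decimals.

v -1.222 0.832 0.655
v -0.551 1.138 0.963
v -0.569 -0.218 0.277
v 0.102 0.088 0.585
v -0.488 -0.149 1.069
v -0.892 0.5 1.303
v -0.228 0.42 -0.063
v -0.632 1.069 0.171
v 0.063 0.884 0.52
v -0.098 0.532 1.219
v -1.022 0.388 0.021
v -1.183 0.036 0.72
v -0.944 1.077 0.843
v -0.176 -0.157 0.397
v -0.523 -0.297 0.682
v -0.129 -0.117 0.863
v -1.144 0.702 1.042
v -0.75 0.882 1.223
v -0.713 0.125 1.285
v -0.37 0.038 0.017
v 0.024 0.218 0.198
v -0.991 1.037 0.377
v -0.597 1.217 0.558
v -0.407 0.795 -0.045
v -0.189 1.107 0.763
v 0.195 0.49 0.54
v 0.001 0.686 0.16
v -0.236 1.067 0.297
v -0.283 0.901 1.174
v 0.101 0.283 0.951
v -0.246 0.144 1.236
v -0.483 0.525 1.373
v 0.078 0.751 0.913
v -1.221 0.637 0.289
v -0.837 0.019 0.066
v -0.637 0.395 -0.133
v -0.874 0.776 0.004
v -1.315 0.43 0.7
v -0.931 -0.187 0.477
v -0.884 -0.147 0.943
v -1.121 0.234 1.08
v -1.198 0.169 0.327
v -1.433 -2.785 -0.163
v -0.836 -2.84 -0.127
v -0.931 -2.91 1.358
v -1.527 -2.855 1.323
v -0.942 -2.444 -0.116
v -1.036 -2.513 1.37
v -1.277 -2.207 -0.126
v -1.371 -2.276 1.36
v -1.685 -2.241 -0.153
v -1.779 -2.31 1.332
v -1.975 -2.53 -0.185
v -2.069 -2.599 1.3
v -2.011 -2.938 -0.207
v -2.106 -3.007 1.279
v -1.777 -3.275 -0.207
v -1.872 -3.344 1.278
v -1.382 -3.383 -0.187
v -1.476 -3.452 1.298
v -1.01 -3.211 -0.156
v -1.105 -3.28 1.33
v -0.047 -4.32 -1.172
v 0.685 -4.296 -1.882
v 0.687 -2.9 -0.368
v 0.064 -3.865 -2.078
v -0.621 -3.7 -1.743
v -0.971 -3.899 -1.074
v -0.779 -4.344 -0.462
v -0.158 -4.776 -0.267
v 0.527 -4.94 -0.602
v 0.877 -4.742 -1.271
f 1 38 17
f 38 12 41
f 17 41 6
f 38 41 17
f 1 17 13
f 17 6 18
f 13 18 2
f 17 18 13
f 1 13 22
f 13 2 23
f 22 23 8
f 13 23 22
f 1 22 34
f 22 8 37
f 34 37 11
f 22 37 34
f 1 34 38
f 34 11 42
f 38 42 12
f 34 42 38
f 2 18 29
f 18 6 32
f 29 32 10
f 18 32 29
f 6 41 19
f 41 12 40
f 19 40 5
f 41 40 19
f 12 42 39
f 42 11 35
f 39 35 3
f 42 35 39
f 11 37 36
f 37 8 24
f 36 24 7
f 37 24 36
f 8 23 28
f 23 2 25
f 28 25 9
f 23 25 28
f 4 30 16
f 30 10 31
f 16 31 5
f 30 31 16
f 4 16 14
f 16 5 15
f 14 15 3
f 16 15 14
f 4 14 21
f 14 3 20
f 21 20 7
f 14 20 21
f 4 21 26
f 21 7 27
f 26 27 9
f 21 27 26
f 4 26 30
f 26 9 33
f 30 33 10
f 26 33 30
f 5 31 19
f 31 10 32
f 19 32 6
f 31 32 19
f 3 15 39
f 15 5 40
f 39 40 12
f 15 40 39
f 7 20 36
f 20 3 35
f 36 35 11
f 20 35 36
f 9 27 28
f 27 7 24
f 28 24 8
f 27 24 28
f 10 33 29
f 33 9 25
f 29 25 2
f 33 25 29
f 44 43 47
f 44 47 45
f 45 47 48
f 45 48 46
f 47 43 49
f 47 49 48
f 48 49 50
f 48 50 46
f 49 43 51
f 49 51 50
f 50 51 52
f 50 52 46
f 51 43 53
f 51 53 52
f 52 53 54
f 52 54 46
f 53 43 55
f 53 55 54
f 54 55 56
f 54 56 46
f 55 43 57
f 55 57 56
f 56 57 58
f 56 58 46
f 57 43 59
f 57 59 58
f 58 59 60
f 58 60 46
f 59 43 61
f 59 61 60
f 60 61 62
f 60 62 46
f 61 43 44
f 61 44 62
f 62 44 45
f 62 45 46
f 64 63 66
f 64 66 65
f 66 63 67
f 66 67 65
f 67 63 68
f 67 68 65
f 68 63 69
f 68 69 65
f 69 63 70
f 69 70 65
f 70 63 71
f 70 71 65
f 71 63 72
f 71 72 65
f 72 63 64
f 72 64 65

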